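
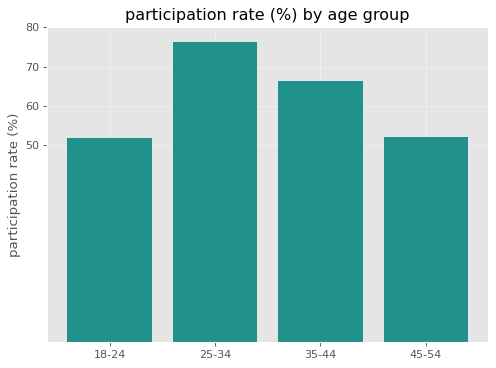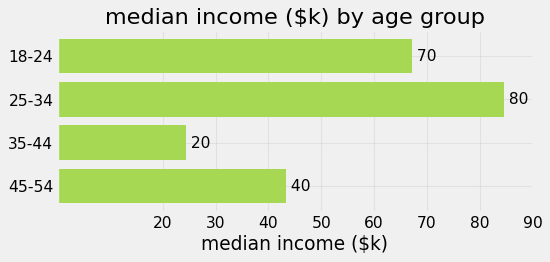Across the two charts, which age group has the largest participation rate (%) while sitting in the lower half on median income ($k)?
Chart 2 median median income ($k) ≈ 60; below-median age groups: 35-44, 45-54. Among those, 35-44 has the highest participation rate (%) (≈ 70).

35-44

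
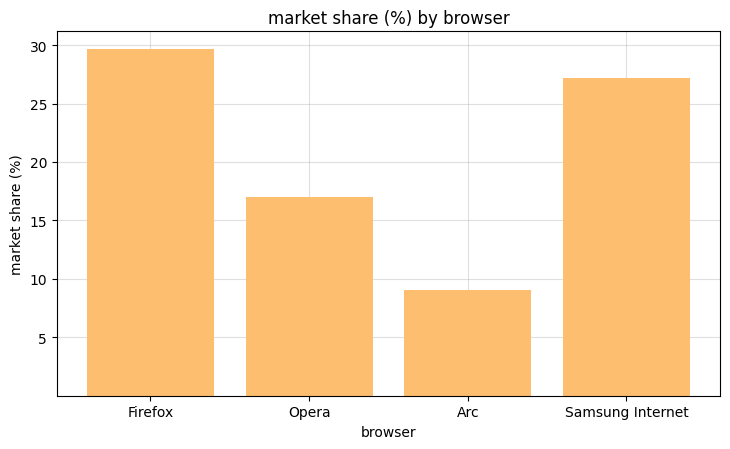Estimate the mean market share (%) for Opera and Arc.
(15 + 10) / 2 ≈ 12.

≈ 12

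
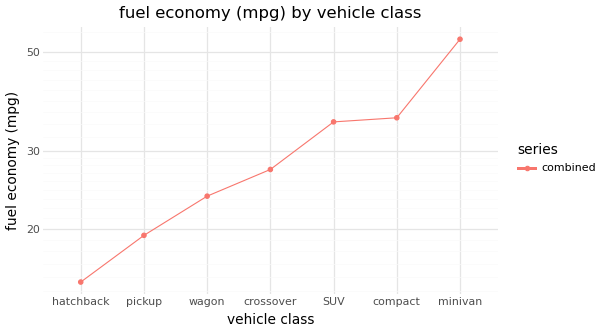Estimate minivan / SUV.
≈ 1.57×

minivan ≈ 55, SUV ≈ 35; 55/35 ≈ 1.57.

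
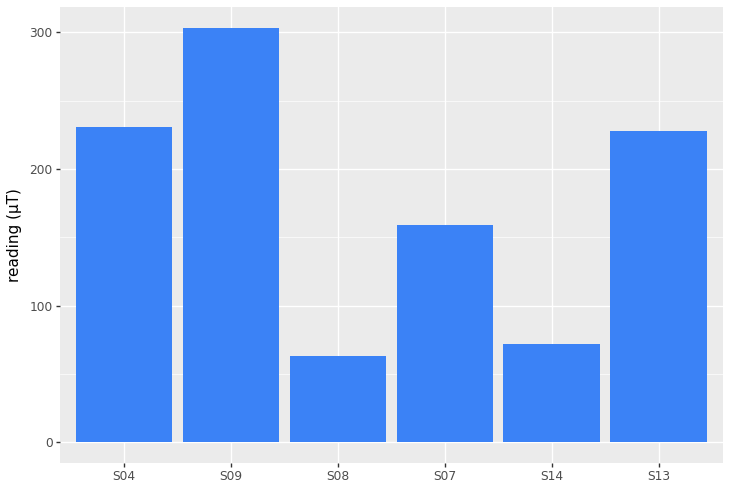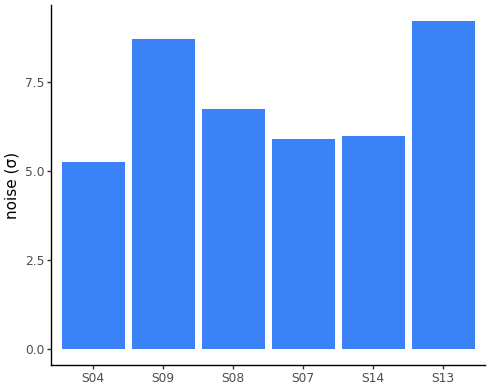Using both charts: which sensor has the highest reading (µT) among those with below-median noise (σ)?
Chart 2 median noise (σ) ≈ 6; below-median sensors: S04, S07, S14. Among those, S04 has the highest reading (µT) (≈ 250).

S04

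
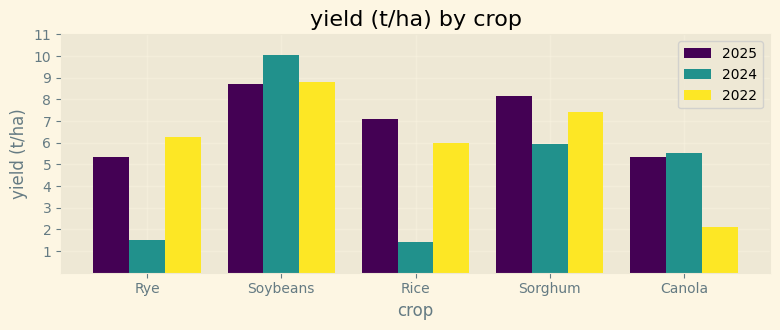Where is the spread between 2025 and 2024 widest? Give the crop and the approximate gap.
Rice, ≈ 6 t/ha

Rice: 2025 ≈ 7, 2024 ≈ 1 → gap ≈ 6. Next-largest (Rye) is only ≈ 4.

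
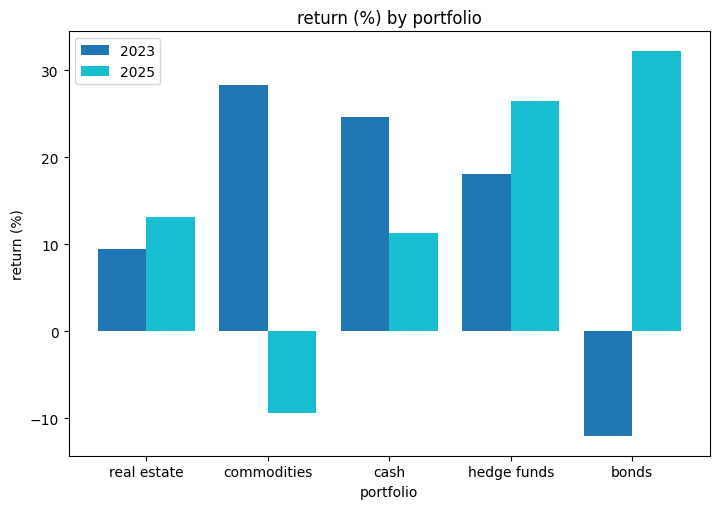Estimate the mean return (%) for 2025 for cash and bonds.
≈ 20

(10 + 30) / 2 ≈ 20.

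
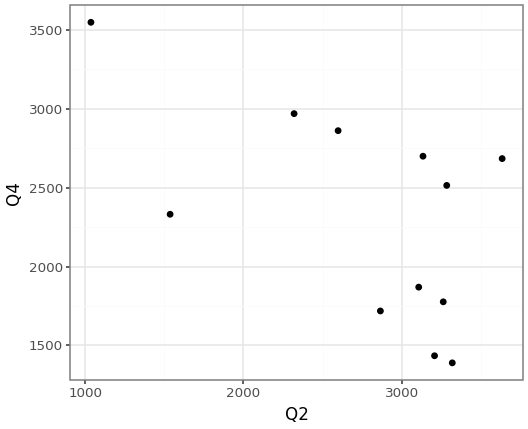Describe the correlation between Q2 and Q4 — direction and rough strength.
Points are negatively correlated; moderate (|r| ≈ 0.6).

negative, moderate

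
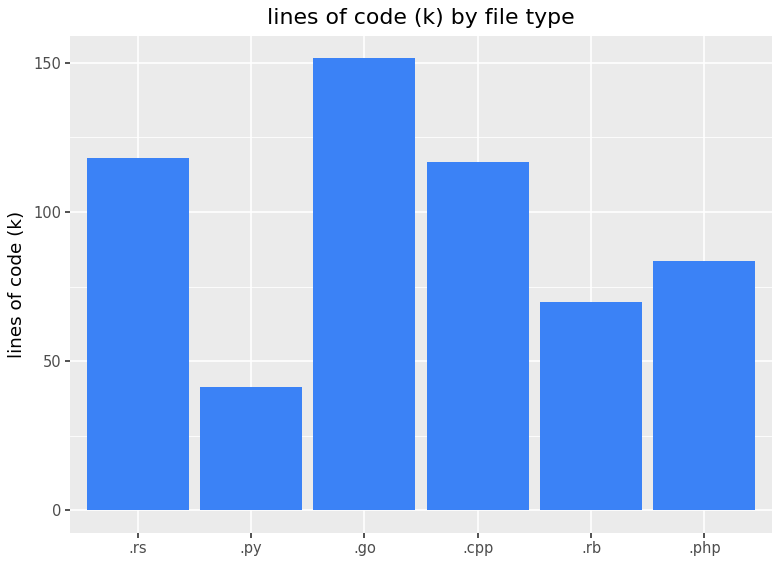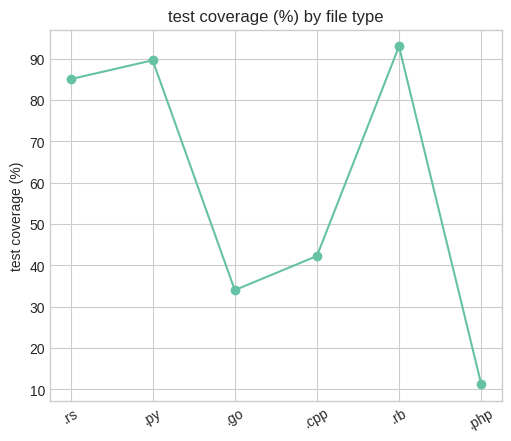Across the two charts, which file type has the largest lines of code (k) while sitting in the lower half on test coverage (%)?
Chart 2 median test coverage (%) ≈ 60; below-median file types: .go, .cpp, .php. Among those, .go has the highest lines of code (k) (≈ 160).

.go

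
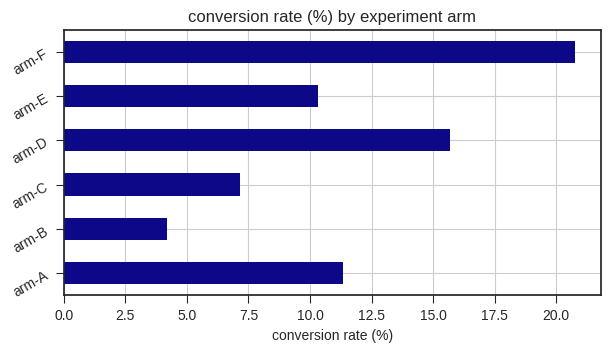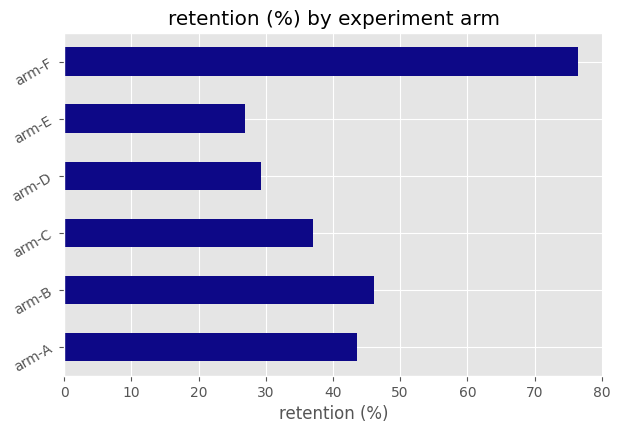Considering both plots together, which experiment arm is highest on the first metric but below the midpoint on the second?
arm-D

Chart 2 median retention (%) ≈ 40; below-median experiment arms: arm-C, arm-D, arm-E. Among those, arm-D has the highest conversion rate (%) (≈ 16).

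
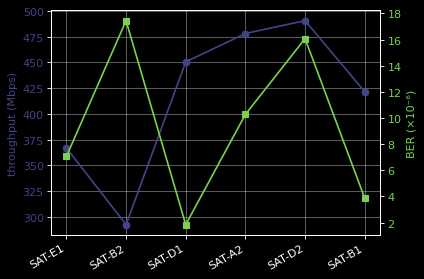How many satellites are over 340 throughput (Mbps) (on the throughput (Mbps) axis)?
Above 340: SAT-E1, SAT-D1, SAT-A2, SAT-D2, SAT-B1.

5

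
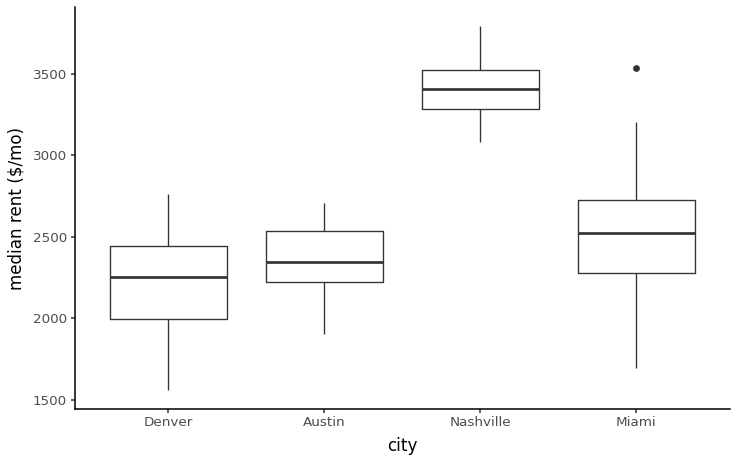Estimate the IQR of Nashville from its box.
≈ 200

Q3 ≈ 3500, Q1 ≈ 3300; IQR ≈ 200.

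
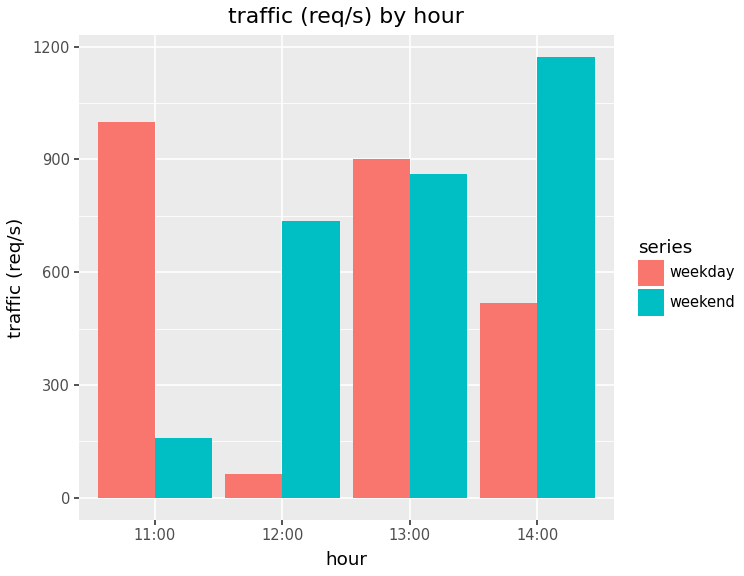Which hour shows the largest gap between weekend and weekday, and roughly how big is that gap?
11:00: weekend ≈ 200, weekday ≈ 1000 → gap ≈ 800. Next-largest (12:00) is only ≈ 600.

11:00, ≈ 800 req/s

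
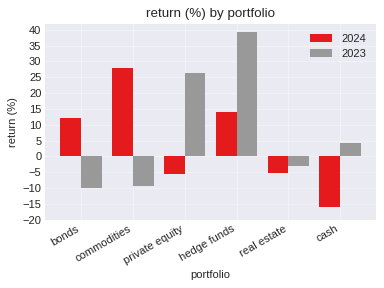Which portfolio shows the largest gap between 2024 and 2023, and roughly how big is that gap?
commodities, ≈ 40 %

commodities: 2024 ≈ 30, 2023 ≈ -10 → gap ≈ 40. Next-largest (private equity) is only ≈ 30.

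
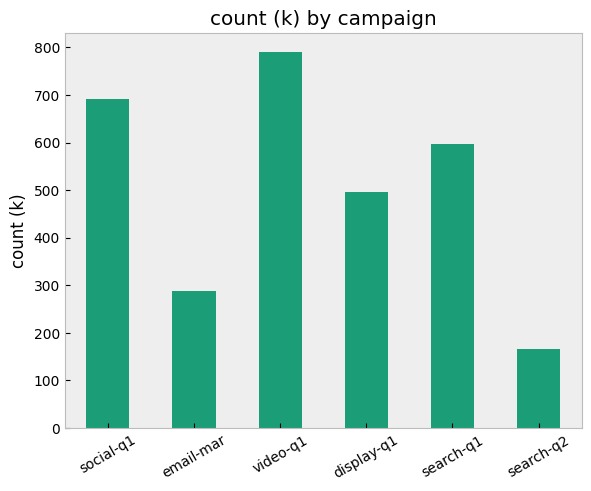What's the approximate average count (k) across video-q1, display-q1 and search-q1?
≈ 633

(800 + 500 + 600) / 3 ≈ 633.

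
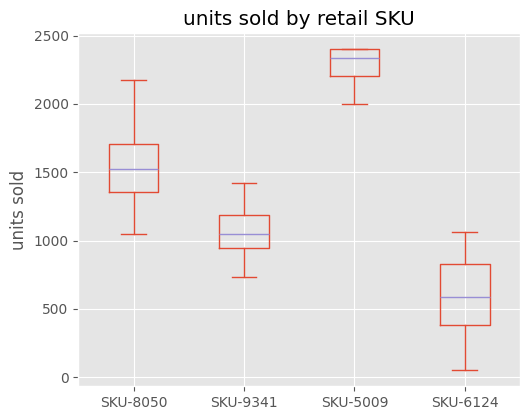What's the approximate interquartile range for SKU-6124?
≈ 400

Q3 ≈ 800, Q1 ≈ 400; IQR ≈ 400.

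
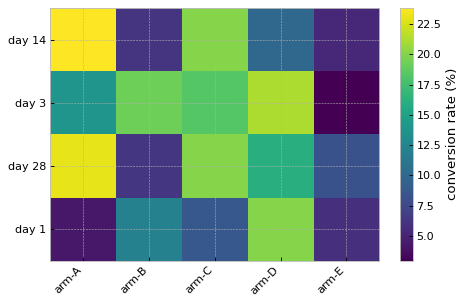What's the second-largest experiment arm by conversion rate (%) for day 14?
arm-C

Top 3 for day 14: arm-A ≈ 24, arm-C ≈ 20, arm-D ≈ 10.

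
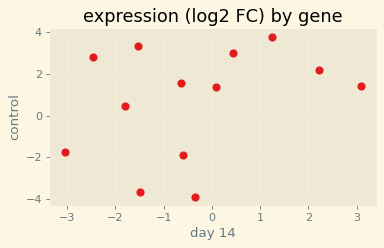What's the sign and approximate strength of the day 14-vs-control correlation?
Points are positively correlated; weak (|r| ≈ 0.3).

positive, weak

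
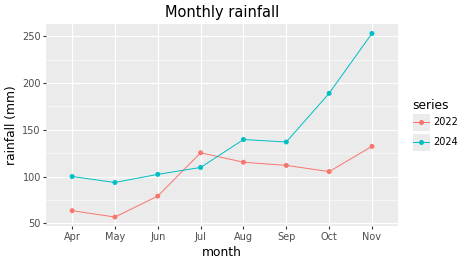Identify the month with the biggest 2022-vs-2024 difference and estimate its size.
Nov, ≈ 120 mm

Nov: 2022 ≈ 140, 2024 ≈ 260 → gap ≈ 120. Next-largest (Oct) is only ≈ 80.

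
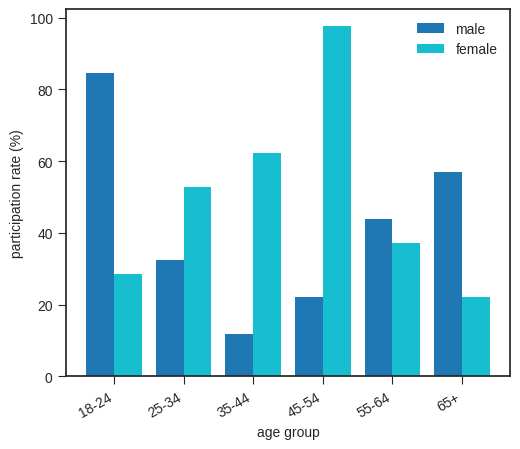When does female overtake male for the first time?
25-34

18-24: female ≈ 30 vs male ≈ 80 (not yet); 25-34: female ≈ 50 vs male ≈ 30 (first crossover).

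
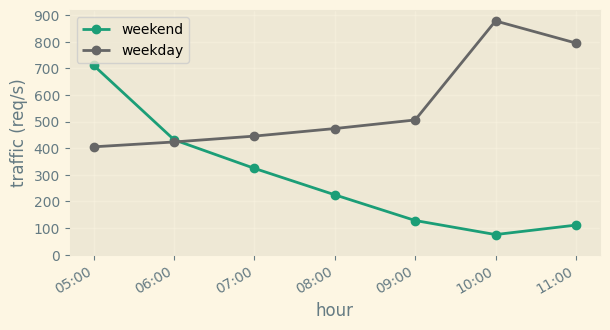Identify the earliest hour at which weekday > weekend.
07:00

06:00: weekday ≈ 400 vs weekend ≈ 400 (not yet); 07:00: weekday ≈ 400 vs weekend ≈ 300 (first crossover).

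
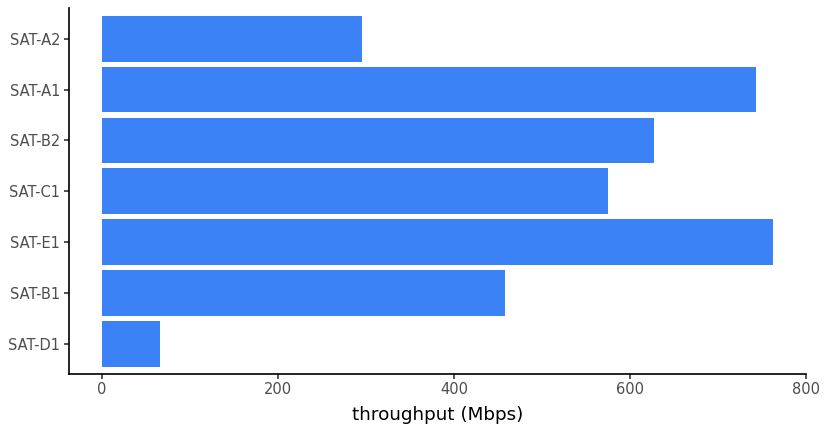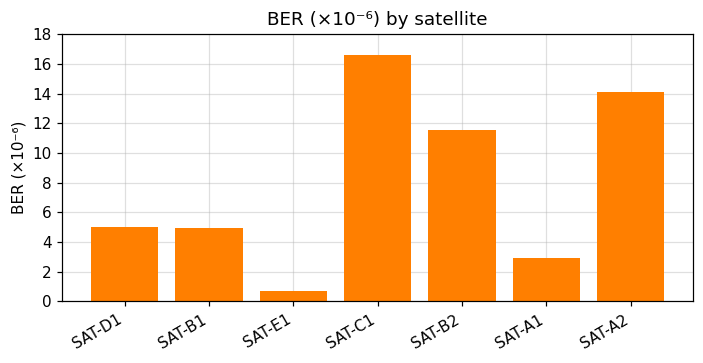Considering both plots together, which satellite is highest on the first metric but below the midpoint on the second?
SAT-E1

Chart 2 median BER (×10⁻⁶) ≈ 6; below-median satellites: SAT-B1, SAT-E1, SAT-A1. Among those, SAT-E1 has the highest throughput (Mbps) (≈ 800).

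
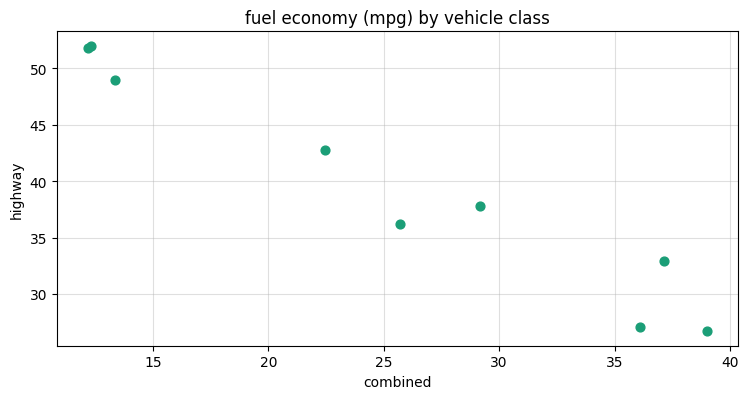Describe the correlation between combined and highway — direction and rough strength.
Points are negatively correlated; strong (|r| ≈ 1.0).

negative, strong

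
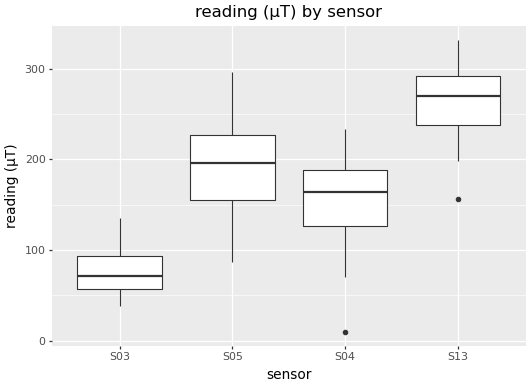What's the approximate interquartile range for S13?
≈ 60

Q3 ≈ 300, Q1 ≈ 240; IQR ≈ 60.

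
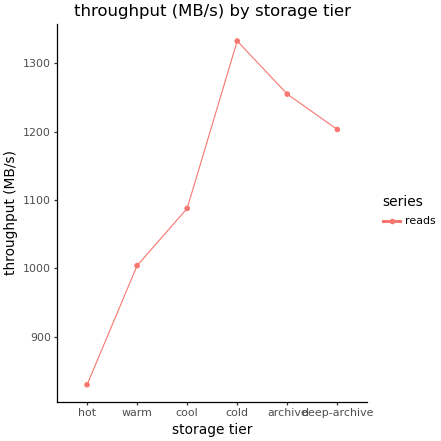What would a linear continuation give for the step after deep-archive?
Last three: 1350, 1250, 1200 → slope ≈ -75/step → next ≈ 1125.

≈ 1125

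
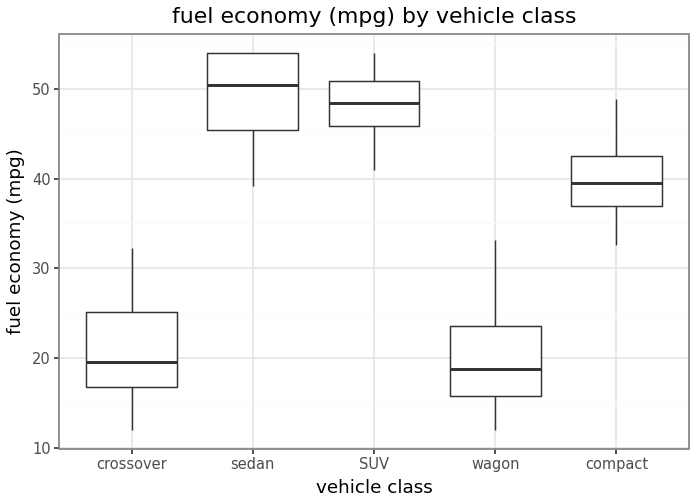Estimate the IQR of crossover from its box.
Q3 ≈ 25, Q1 ≈ 15; IQR ≈ 10.

≈ 10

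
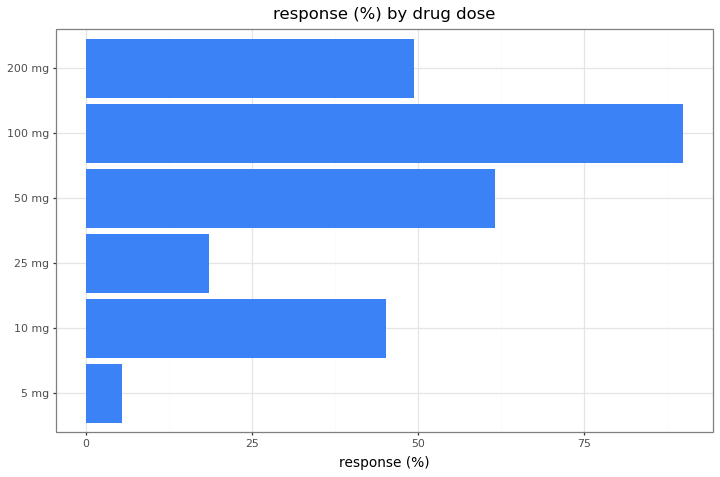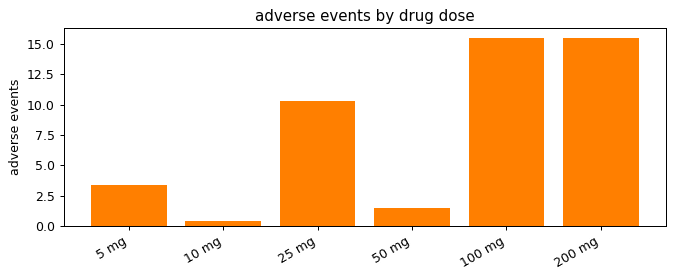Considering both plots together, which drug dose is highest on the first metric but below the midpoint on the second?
50 mg

Chart 2 median adverse events ≈ 6; below-median drug doses: 5 mg, 10 mg, 50 mg. Among those, 50 mg has the highest response (%) (≈ 60).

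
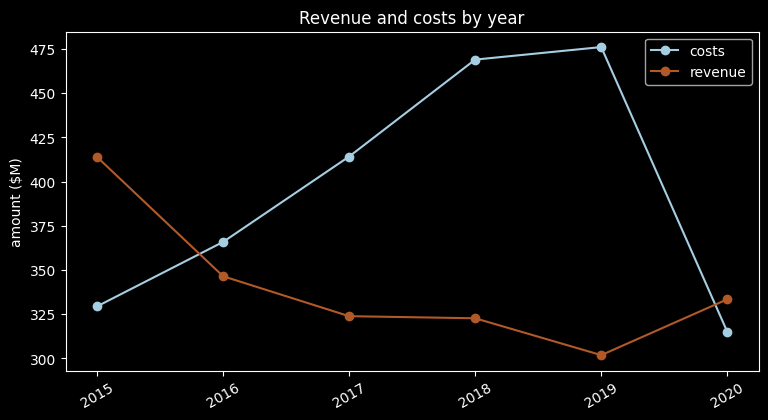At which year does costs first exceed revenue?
2015: costs ≈ 320 vs revenue ≈ 420 (not yet); 2016: costs ≈ 360 vs revenue ≈ 340 (first crossover).

2016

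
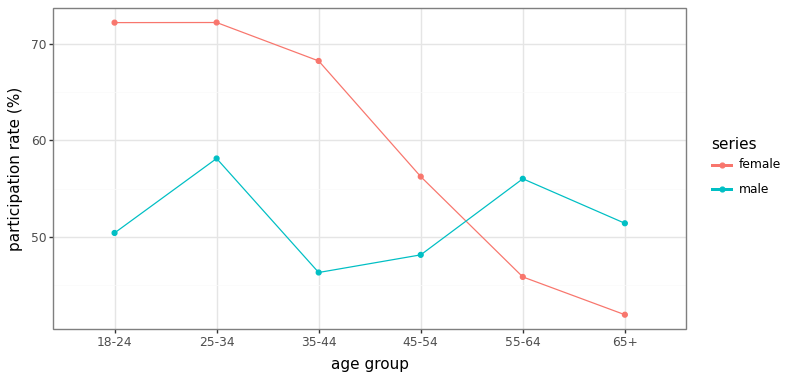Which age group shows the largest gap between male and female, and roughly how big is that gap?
35-44, ≈ 25 %

35-44: male ≈ 45, female ≈ 70 → gap ≈ 25. Next-largest (18-24) is only ≈ 20.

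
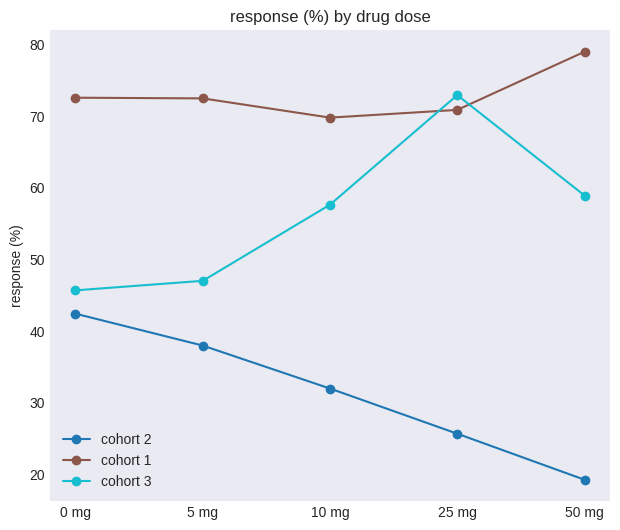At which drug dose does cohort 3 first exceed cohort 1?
10 mg: cohort 3 ≈ 60 vs cohort 1 ≈ 70 (not yet); 25 mg: cohort 3 ≈ 75 vs cohort 1 ≈ 70 (first crossover).

25 mg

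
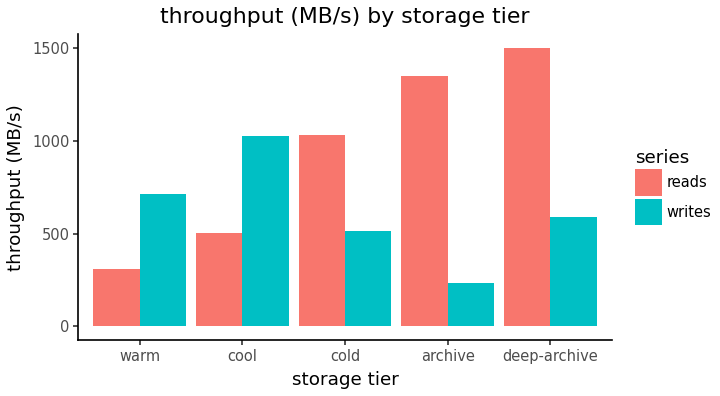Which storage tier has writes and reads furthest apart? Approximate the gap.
archive, ≈ 1200 MB/s

archive: writes ≈ 200, reads ≈ 1400 → gap ≈ 1200. Next-largest (deep-archive) is only ≈ 800.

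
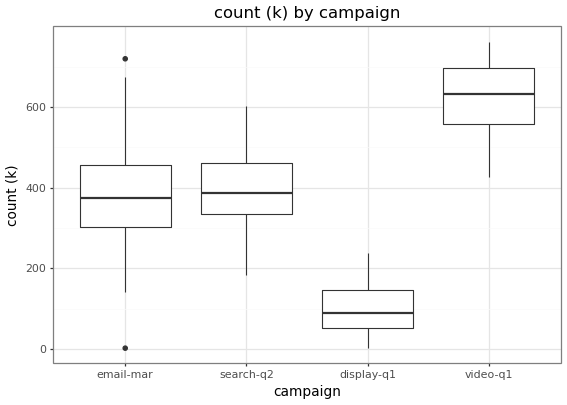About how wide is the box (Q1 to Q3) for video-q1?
≈ 150

Q3 ≈ 700, Q1 ≈ 550; IQR ≈ 150.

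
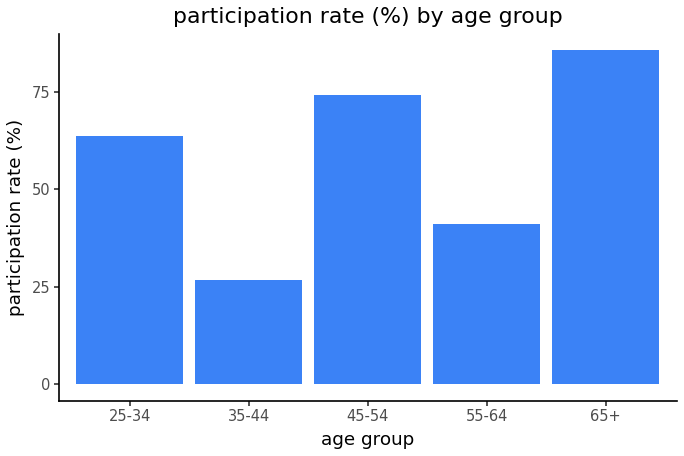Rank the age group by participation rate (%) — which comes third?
Top 4: 65+ ≈ 90, 45-54 ≈ 70, 25-34 ≈ 60, 55-64 ≈ 40.

25-34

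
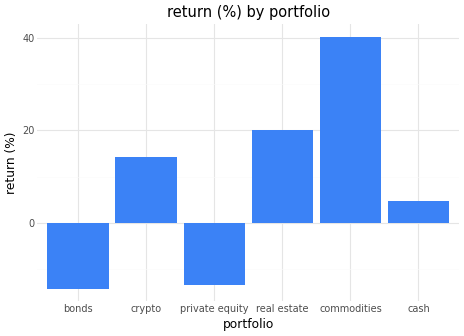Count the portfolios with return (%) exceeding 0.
4

Above 0: crypto, real estate, commodities, cash.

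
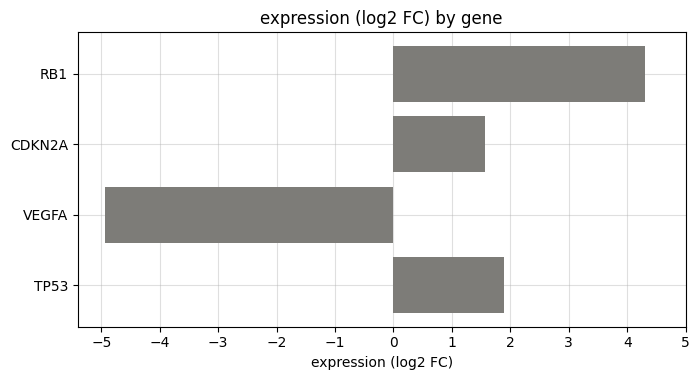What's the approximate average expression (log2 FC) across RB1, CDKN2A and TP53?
(4 + 2 + 2) / 3 ≈ 3.

≈ 3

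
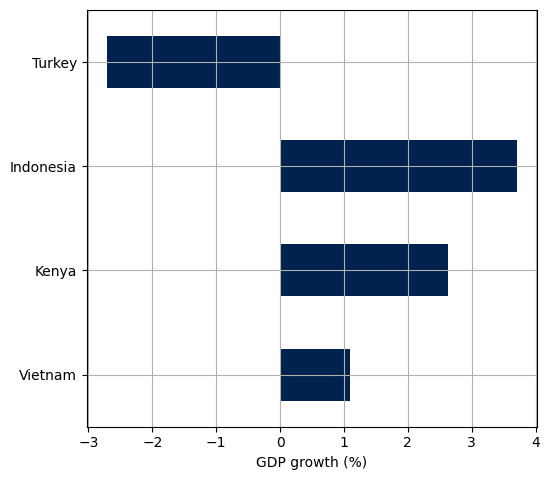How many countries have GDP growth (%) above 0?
Above 0: Vietnam, Kenya, Indonesia.

3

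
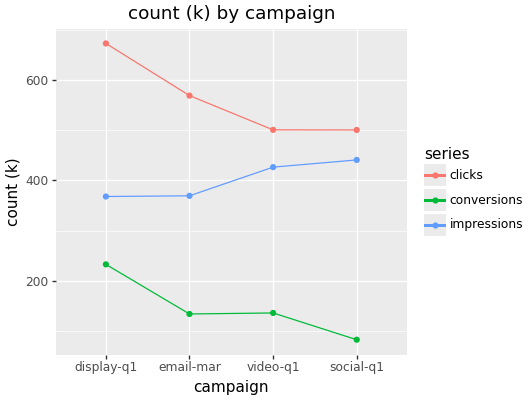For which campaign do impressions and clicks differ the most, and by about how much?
display-q1: impressions ≈ 350, clicks ≈ 650 → gap ≈ 300. Next-largest (email-mar) is only ≈ 200.

display-q1, ≈ 300 k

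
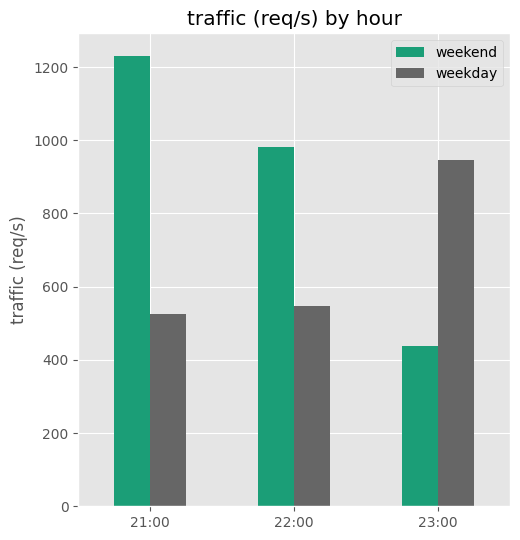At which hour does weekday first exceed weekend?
23:00

22:00: weekday ≈ 600 vs weekend ≈ 1000 (not yet); 23:00: weekday ≈ 1000 vs weekend ≈ 400 (first crossover).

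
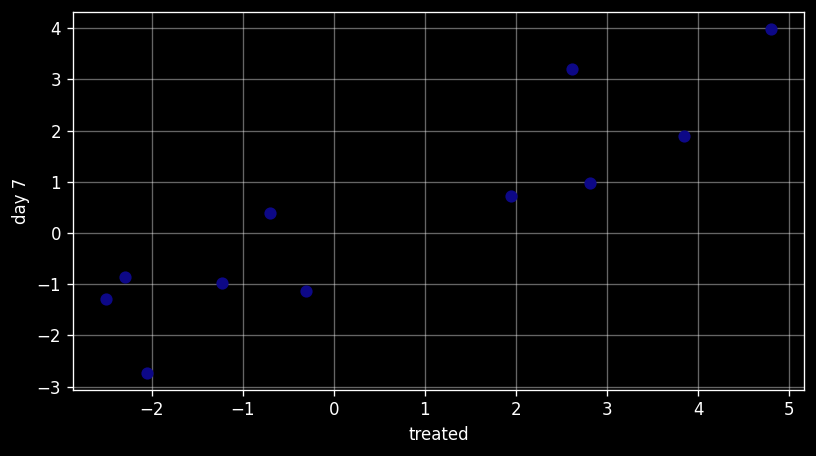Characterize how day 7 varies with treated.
positive, strong

Points are positively correlated; strong (|r| ≈ 0.9).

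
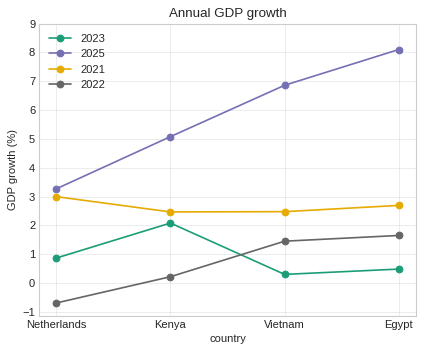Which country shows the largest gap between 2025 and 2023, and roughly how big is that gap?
Egypt, ≈ 8 %

Egypt: 2025 ≈ 8, 2023 ≈ 0 → gap ≈ 8. Next-largest (Vietnam) is only ≈ 7.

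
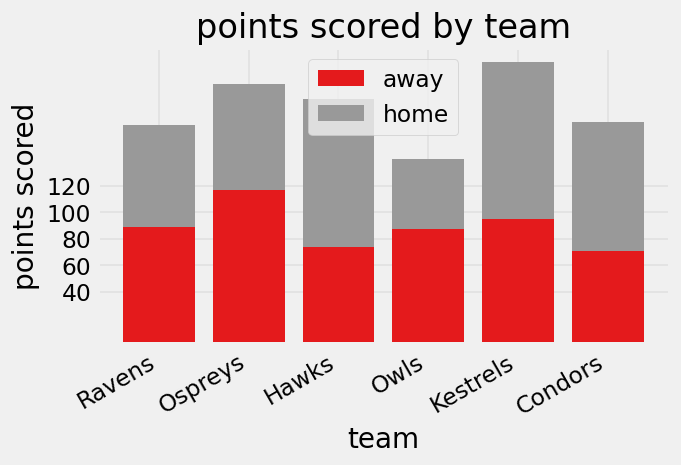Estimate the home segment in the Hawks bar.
home top ≈ 180, bottom ≈ 80; segment ≈ 100.

≈ 100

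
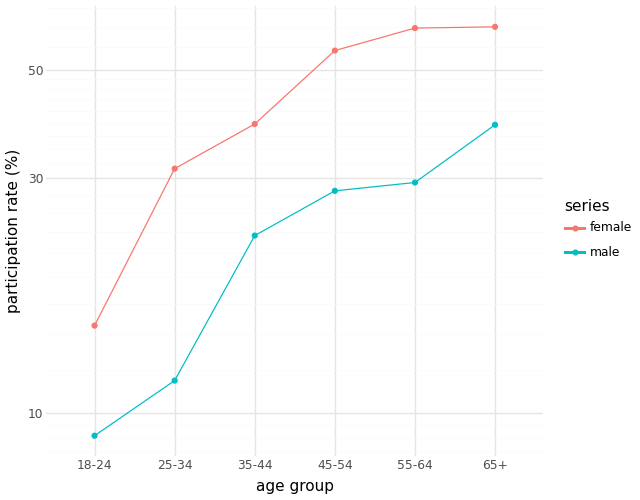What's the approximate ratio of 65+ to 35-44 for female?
≈ 1.5×

65+ ≈ 60, 35-44 ≈ 40; 60/40 ≈ 1.5.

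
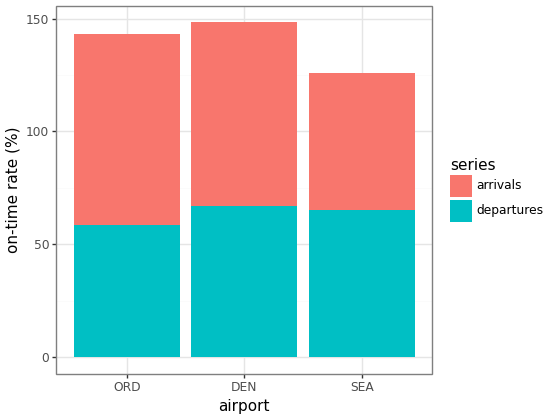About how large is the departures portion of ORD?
departures top ≈ 60, bottom ≈ 0; segment ≈ 60.

≈ 60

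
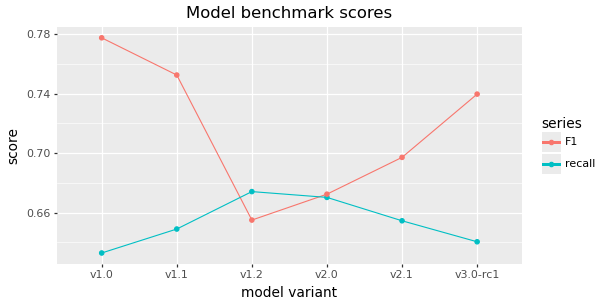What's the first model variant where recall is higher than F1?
v1.2

v1.1: recall ≈ 0.64 vs F1 ≈ 0.76 (not yet); v1.2: recall ≈ 0.68 vs F1 ≈ 0.66 (first crossover).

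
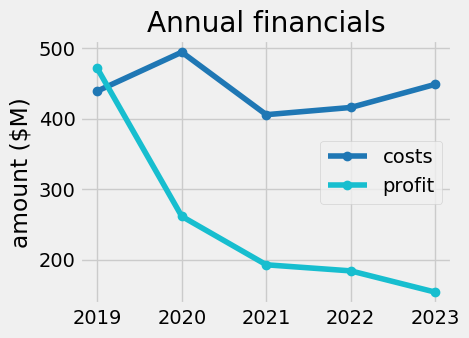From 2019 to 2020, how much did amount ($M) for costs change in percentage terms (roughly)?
≈ +11.1%

2019 ≈ 450, 2020 ≈ 500; (500 − 450) / 450 ≈ +11.1%.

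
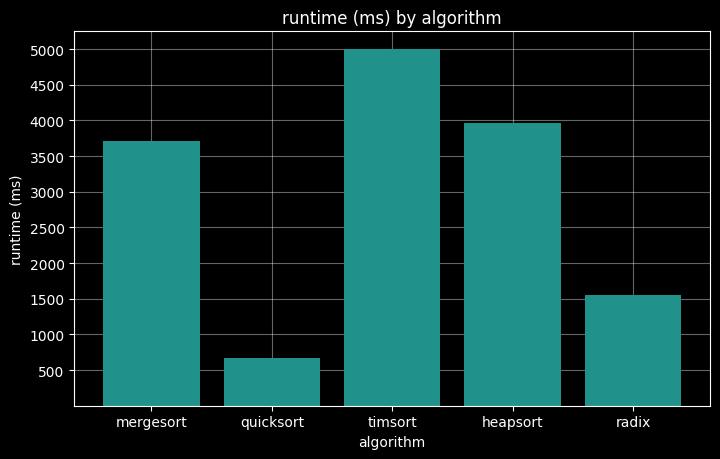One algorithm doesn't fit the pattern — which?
quicksort ≈ 500; the rest sit between ≈ 1500 and ≈ 5000.

quicksort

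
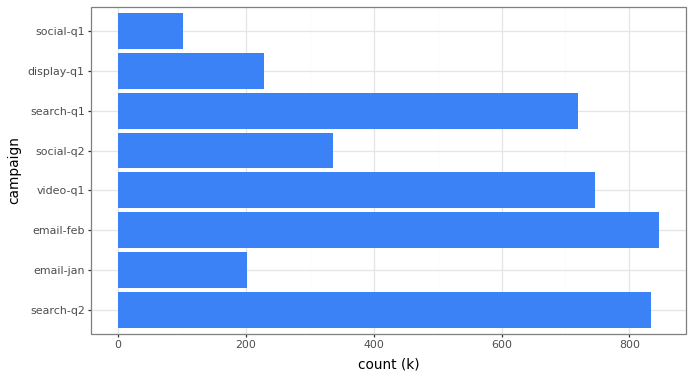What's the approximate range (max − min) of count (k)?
≈ 700

Max email-feb ≈ 800, min social-q1 ≈ 100; range ≈ 700.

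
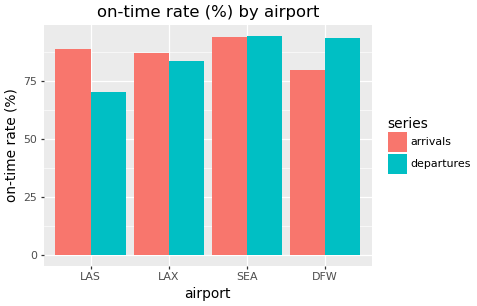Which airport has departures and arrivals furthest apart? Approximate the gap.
LAS: departures ≈ 70, arrivals ≈ 90 → gap ≈ 20. Next-largest (DFW) is only ≈ 10.

LAS, ≈ 20 %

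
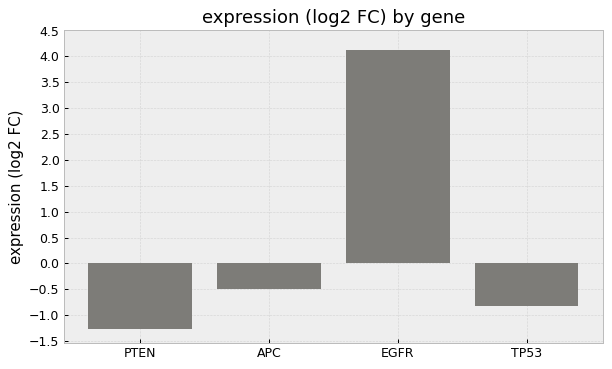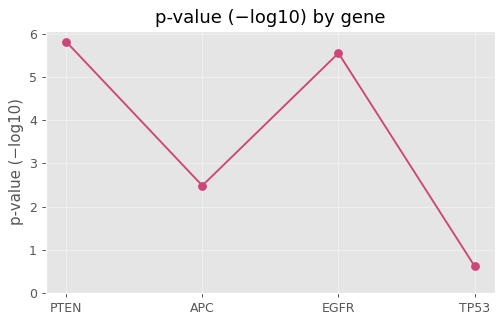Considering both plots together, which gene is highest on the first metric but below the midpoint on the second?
Chart 2 median p-value (−log10) ≈ 4; below-median genes: APC, TP53. Among those, APC has the highest expression (log2 FC) (≈ -0.5).

APC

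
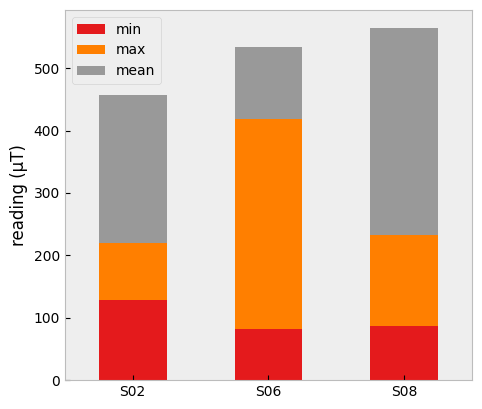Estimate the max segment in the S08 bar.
max top ≈ 250, bottom ≈ 100; segment ≈ 150.

≈ 150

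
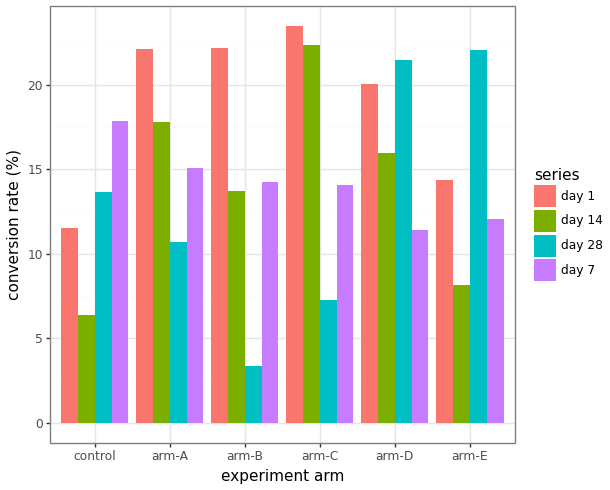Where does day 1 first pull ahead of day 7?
control: day 1 ≈ 12 vs day 7 ≈ 18 (not yet); arm-A: day 1 ≈ 22 vs day 7 ≈ 16 (first crossover).

arm-A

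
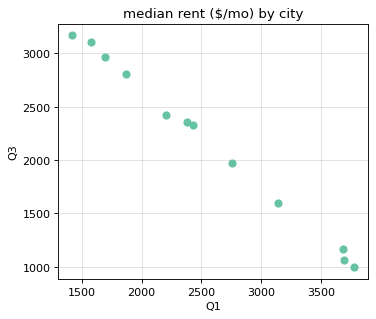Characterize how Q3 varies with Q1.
Points are negatively correlated; strong (|r| ≈ 1.0).

negative, strong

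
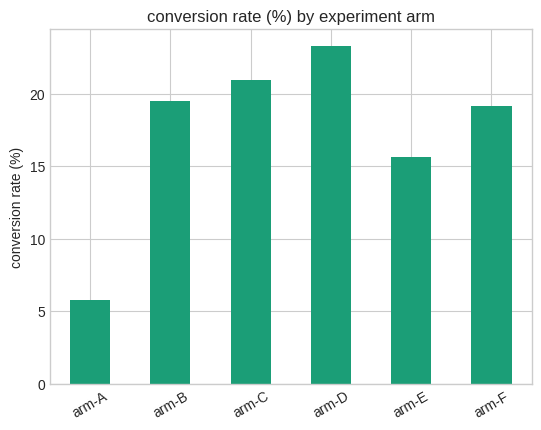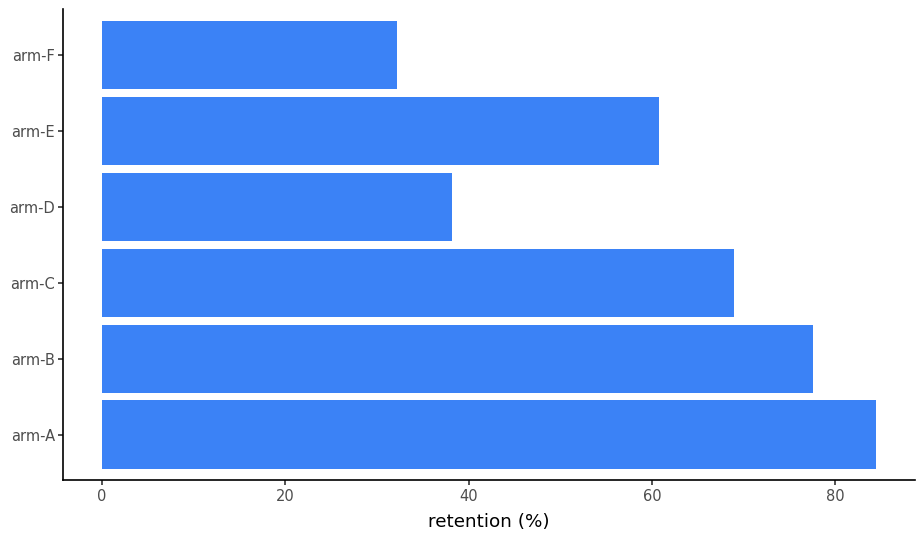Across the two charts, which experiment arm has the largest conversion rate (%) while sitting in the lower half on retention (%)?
Chart 2 median retention (%) ≈ 60; below-median experiment arms: arm-D, arm-E, arm-F. Among those, arm-D has the highest conversion rate (%) (≈ 25).

arm-D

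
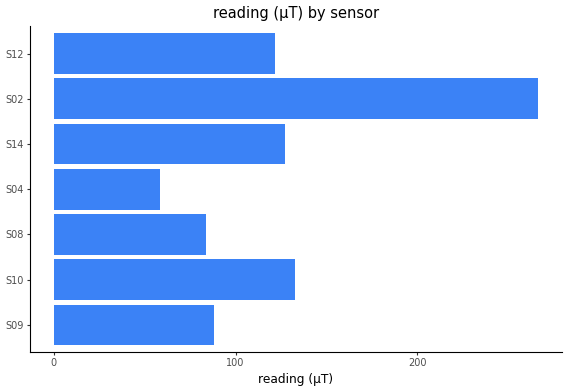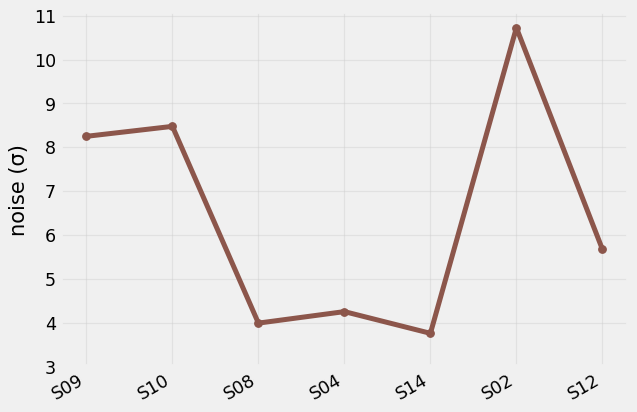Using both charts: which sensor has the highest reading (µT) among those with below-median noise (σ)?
S14

Chart 2 median noise (σ) ≈ 6; below-median sensors: S08, S04, S14. Among those, S14 has the highest reading (µT) (≈ 125).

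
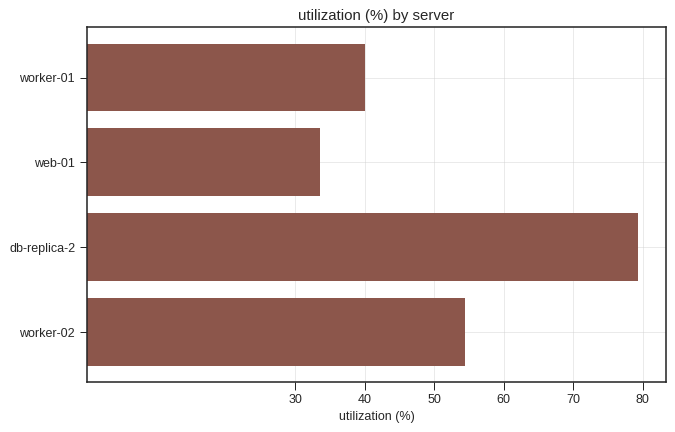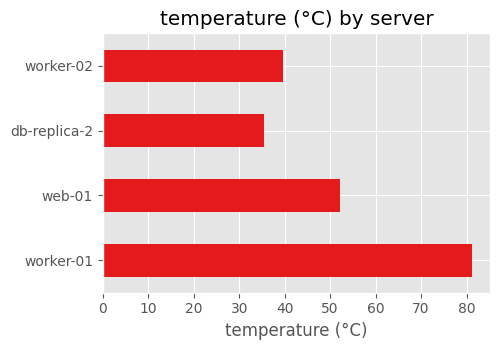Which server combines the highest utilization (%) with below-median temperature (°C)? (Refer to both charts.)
db-replica-2

Chart 2 median temperature (°C) ≈ 50; below-median servers: db-replica-2, worker-02. Among those, db-replica-2 has the highest utilization (%) (≈ 80).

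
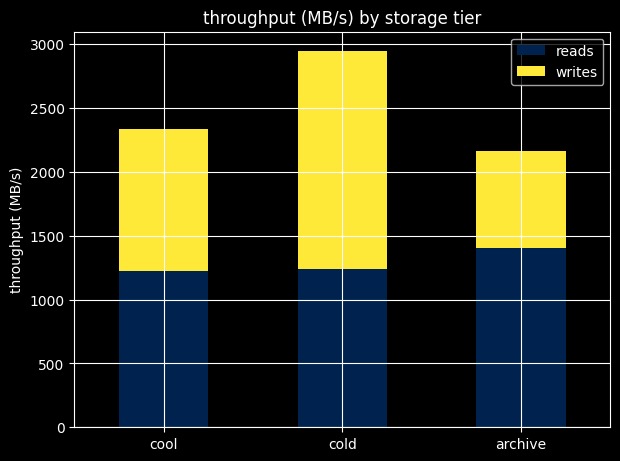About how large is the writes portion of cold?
writes top ≈ 3000, bottom ≈ 1000; segment ≈ 2000.

≈ 2000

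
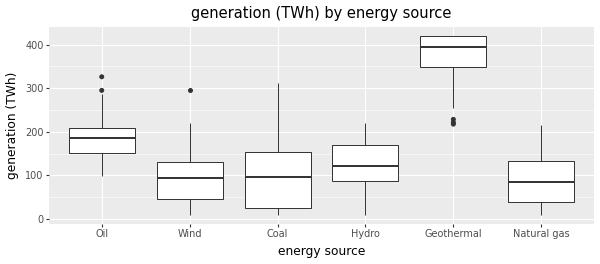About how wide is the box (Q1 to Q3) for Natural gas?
≈ 100

Q3 ≈ 150, Q1 ≈ 50; IQR ≈ 100.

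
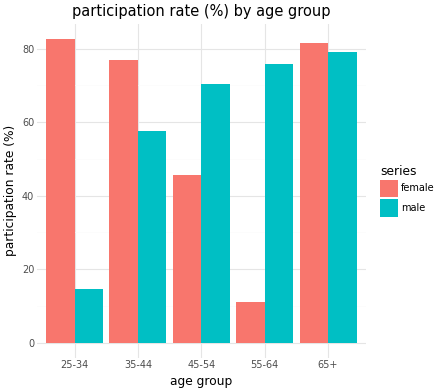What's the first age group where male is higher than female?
45-54

35-44: male ≈ 60 vs female ≈ 80 (not yet); 45-54: male ≈ 70 vs female ≈ 50 (first crossover).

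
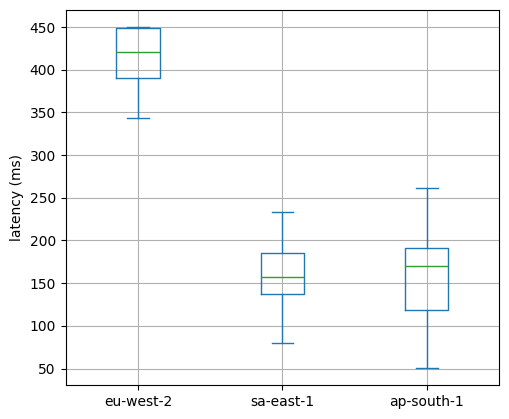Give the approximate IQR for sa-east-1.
≈ 50

Q3 ≈ 175, Q1 ≈ 125; IQR ≈ 50.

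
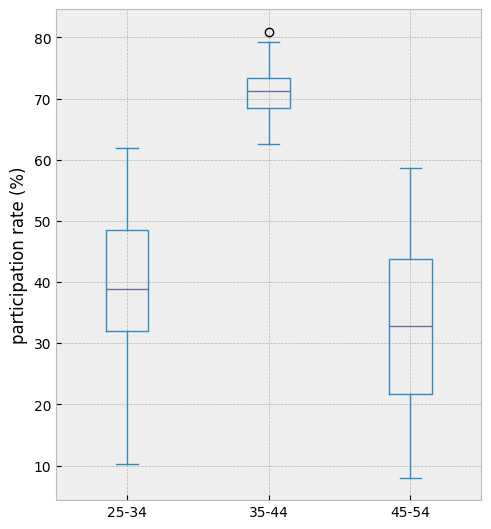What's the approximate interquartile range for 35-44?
Q3 ≈ 75, Q1 ≈ 70; IQR ≈ 5.

≈ 5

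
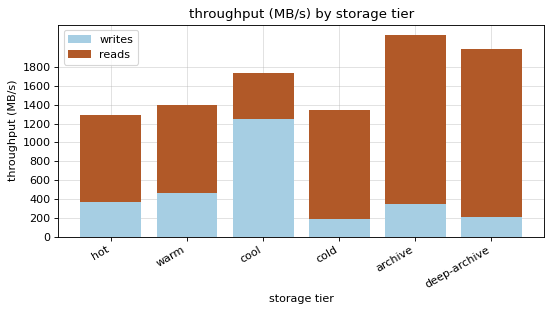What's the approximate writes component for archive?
writes top ≈ 400, bottom ≈ 0; segment ≈ 400.

≈ 400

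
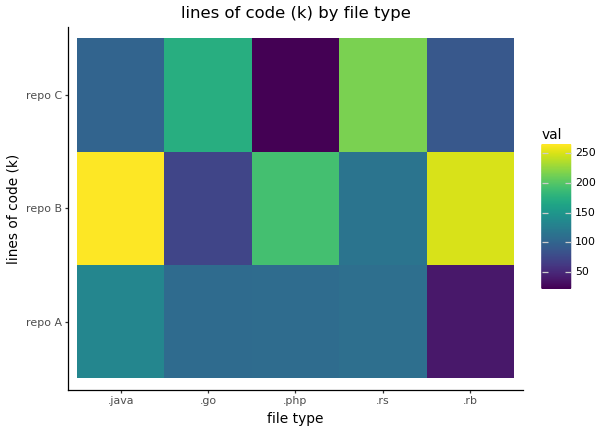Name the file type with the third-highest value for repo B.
.php

Top 4 for repo B: .java ≈ 275, .rb ≈ 250, .php ≈ 200, .rs ≈ 125.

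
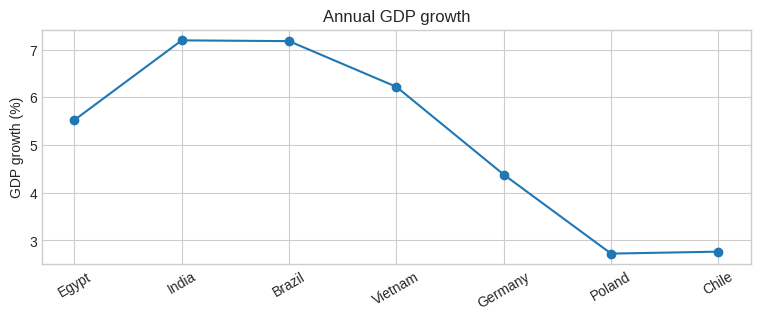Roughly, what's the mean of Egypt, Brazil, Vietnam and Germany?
≈ 5.75

(5.5 + 7.0 + 6.0 + 4.5) / 4 ≈ 5.75.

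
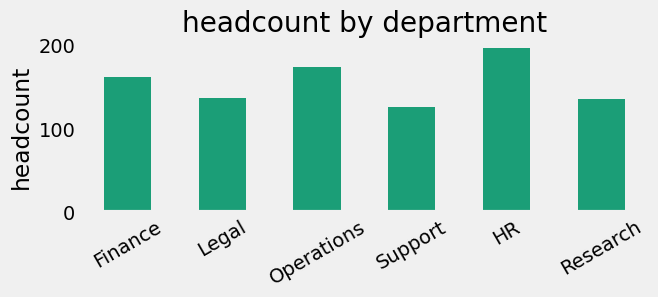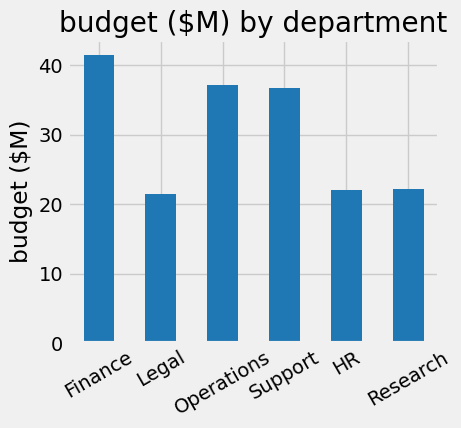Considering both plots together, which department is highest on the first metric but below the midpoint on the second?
HR

Chart 2 median budget ($M) ≈ 30; below-median departments: Legal, HR, Research. Among those, HR has the highest headcount (≈ 200).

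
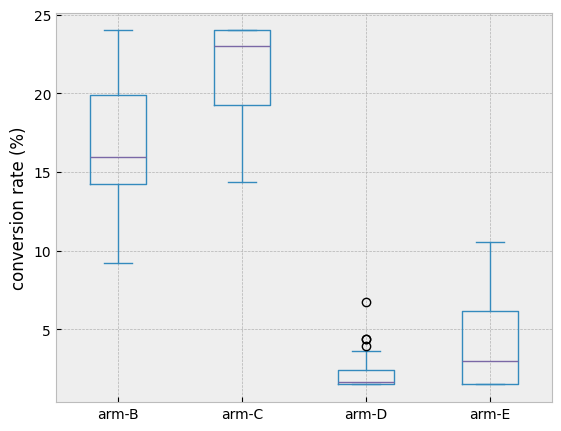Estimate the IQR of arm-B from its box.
≈ 6

Q3 ≈ 20, Q1 ≈ 14; IQR ≈ 6.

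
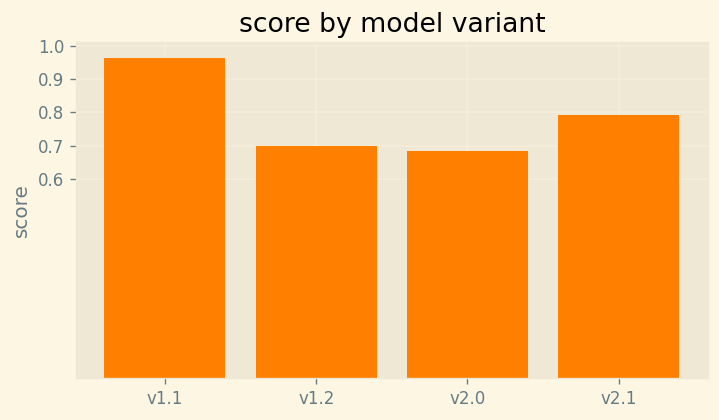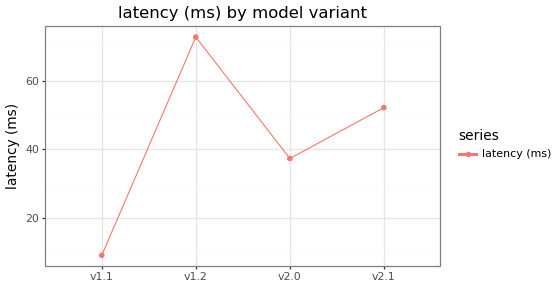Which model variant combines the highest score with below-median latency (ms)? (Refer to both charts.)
v1.1

Chart 2 median latency (ms) ≈ 40; below-median model variants: v1.1, v2.0. Among those, v1.1 has the highest score (≈ 1).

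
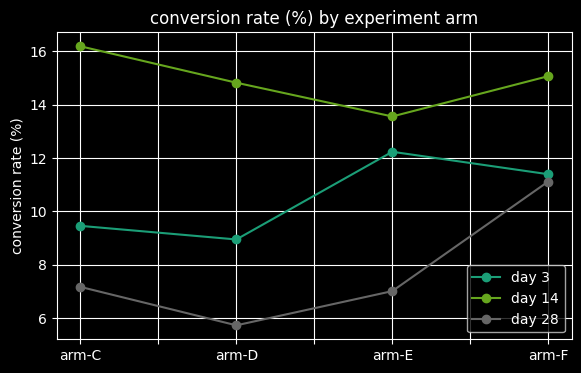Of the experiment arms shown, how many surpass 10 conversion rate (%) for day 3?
Above 10: arm-E, arm-F.

2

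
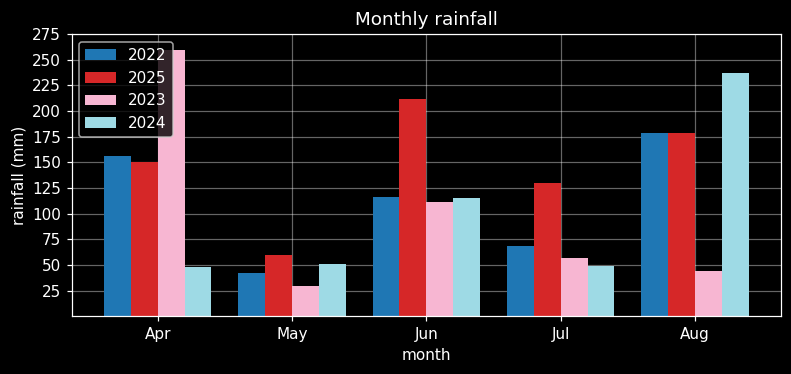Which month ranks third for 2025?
Top 4 for 2025: Jun ≈ 200, Aug ≈ 175, Apr ≈ 150, Jul ≈ 125.

Apr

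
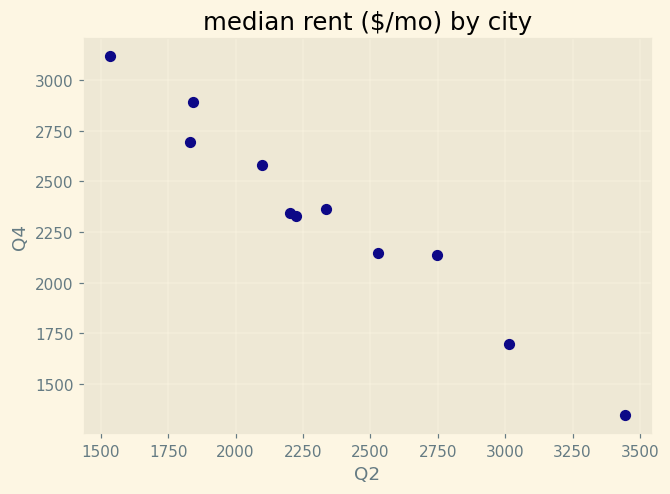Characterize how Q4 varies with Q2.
negative, strong

Points are negatively correlated; strong (|r| ≈ 1.0).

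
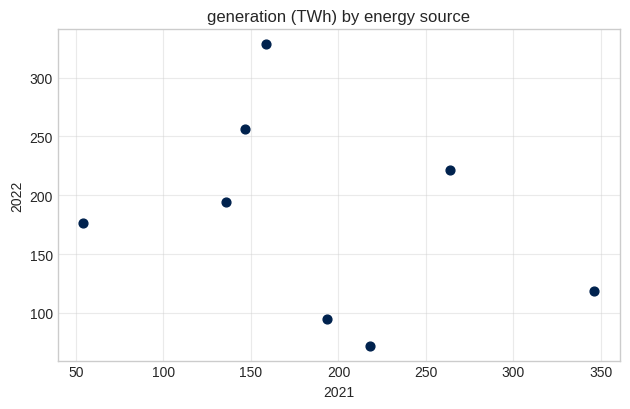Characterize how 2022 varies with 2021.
negative, weak

Points are negatively correlated; weak (|r| ≈ 0.3).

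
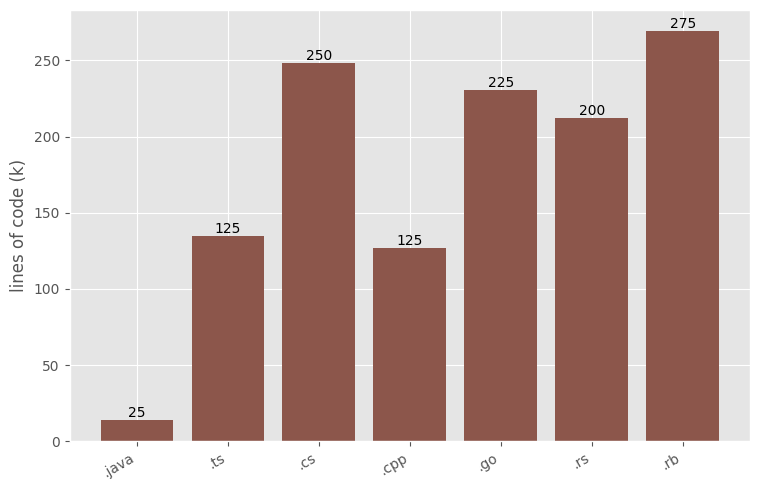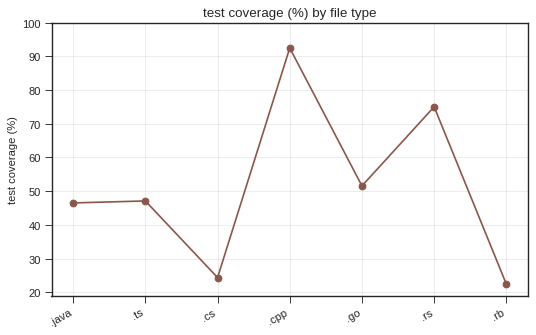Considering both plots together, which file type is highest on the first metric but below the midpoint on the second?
Chart 2 median test coverage (%) ≈ 50; below-median file types: .java, .cs, .rb. Among those, .rb has the highest lines of code (k) (≈ 275).

.rb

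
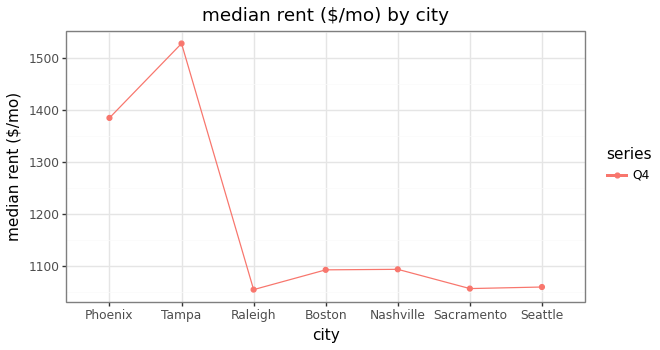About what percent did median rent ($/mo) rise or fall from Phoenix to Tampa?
Phoenix ≈ 1400, Tampa ≈ 1550; (1550 − 1400) / 1400 ≈ +10.7%.

≈ +10.7%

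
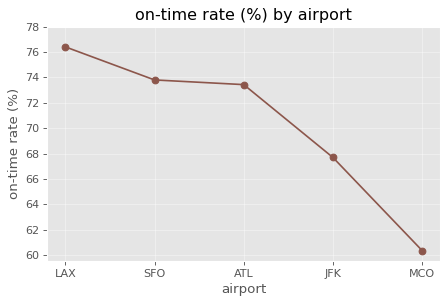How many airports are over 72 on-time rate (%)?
3

Above 72: LAX, SFO, ATL.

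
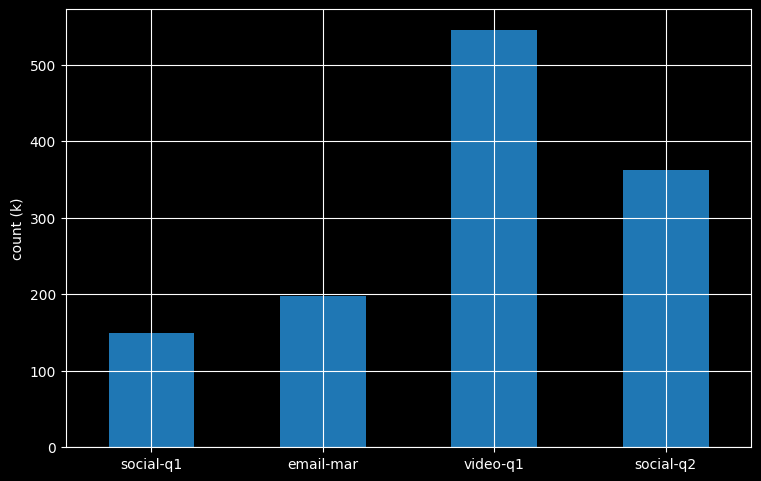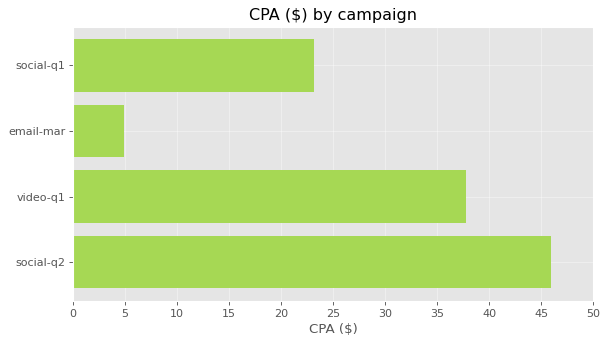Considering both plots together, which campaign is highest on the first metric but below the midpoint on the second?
Chart 2 median CPA ($) ≈ 30; below-median campaigns: social-q1, email-mar. Among those, email-mar has the highest count (k) (≈ 200).

email-mar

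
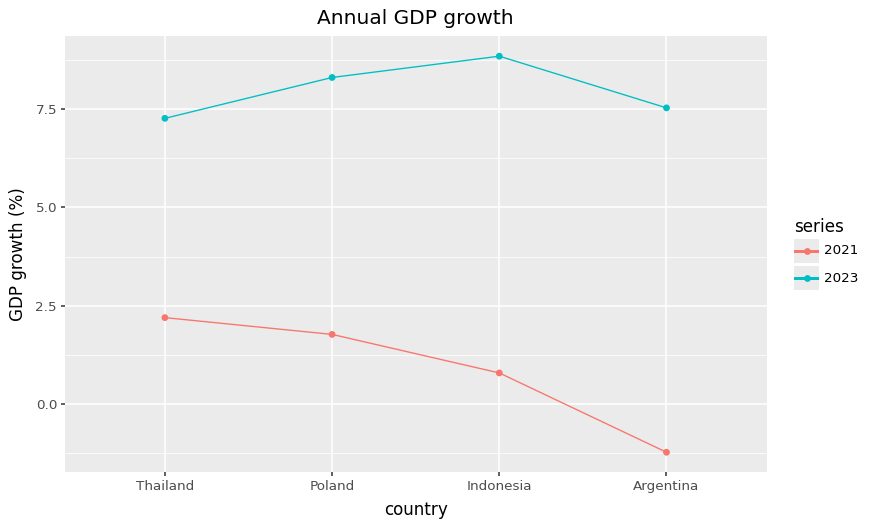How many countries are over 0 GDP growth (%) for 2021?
Above 0: Thailand, Poland, Indonesia.

3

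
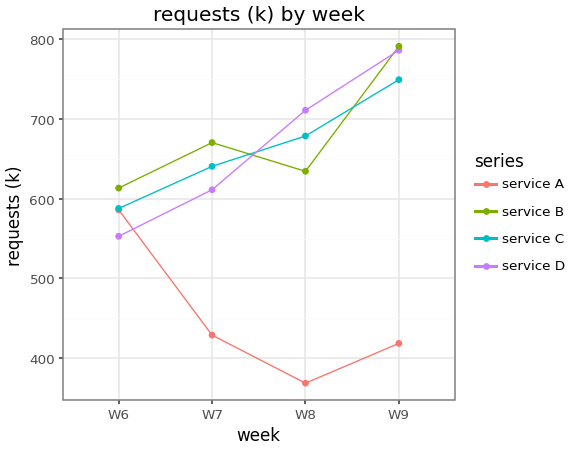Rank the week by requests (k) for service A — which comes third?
Top 4 for service A: W6 ≈ 600, W7 ≈ 450, W9 ≈ 400, W8 ≈ 350.

W9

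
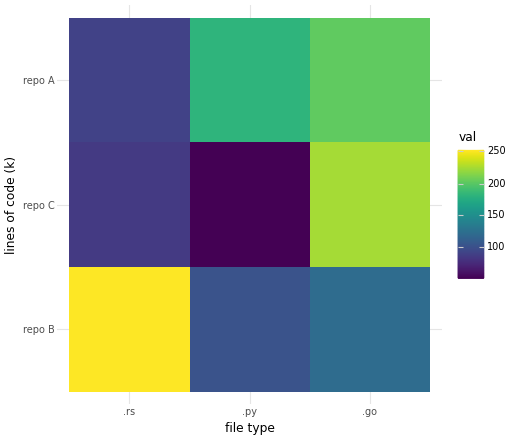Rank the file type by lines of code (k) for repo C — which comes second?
.rs

Top 3 for repo C: .go ≈ 220, .rs ≈ 80, .py ≈ 60.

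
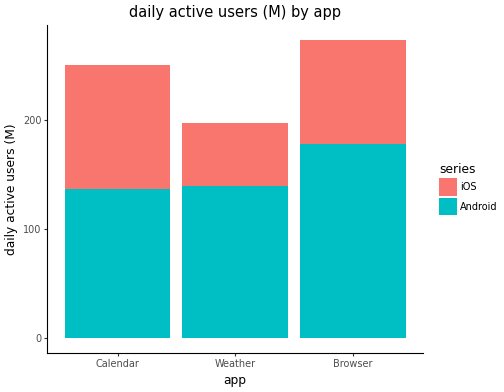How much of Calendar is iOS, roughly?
≈ 125

iOS top ≈ 250, bottom ≈ 125; segment ≈ 125.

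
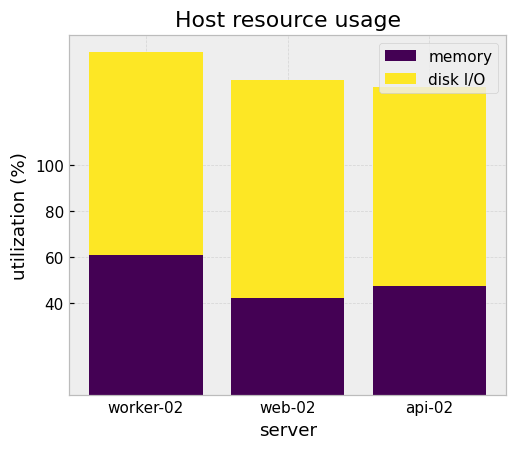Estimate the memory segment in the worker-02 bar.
memory top ≈ 60, bottom ≈ 0; segment ≈ 60.

≈ 60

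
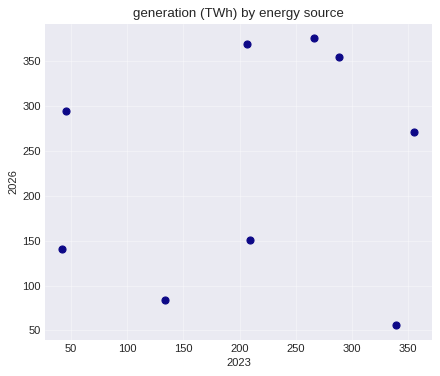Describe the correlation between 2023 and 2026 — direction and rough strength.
Points are roughly uncorrelated; weak (|r| ≈ 0.1).

no clear correlation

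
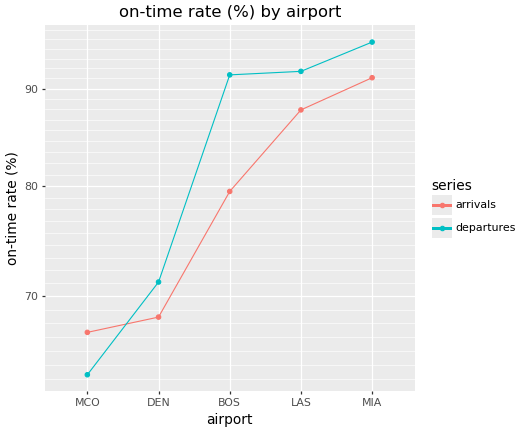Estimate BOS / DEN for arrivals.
≈ 1.14×

BOS ≈ 80, DEN ≈ 70; 80/70 ≈ 1.14.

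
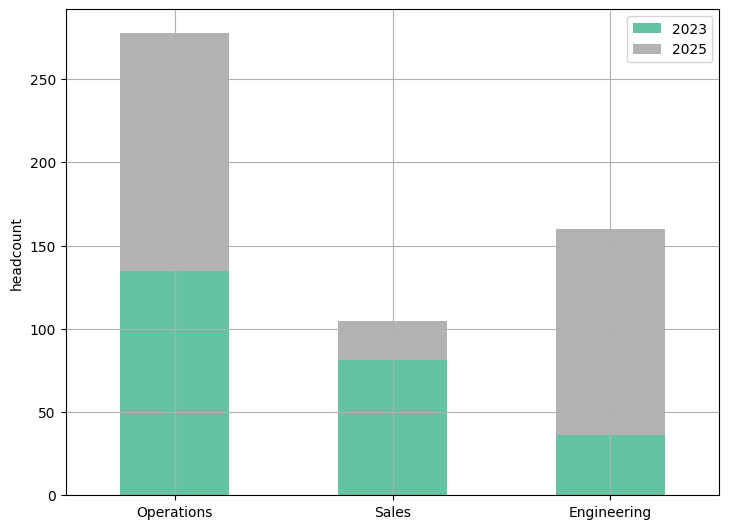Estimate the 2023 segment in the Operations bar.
≈ 125

2023 top ≈ 125, bottom ≈ 0; segment ≈ 125.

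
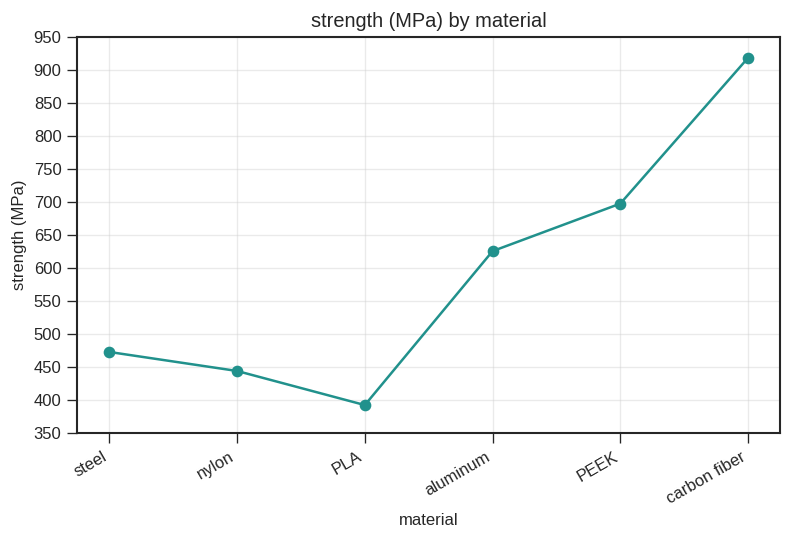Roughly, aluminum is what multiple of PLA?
aluminum ≈ 650, PLA ≈ 400; 650/400 ≈ 1.62.

≈ 1.62×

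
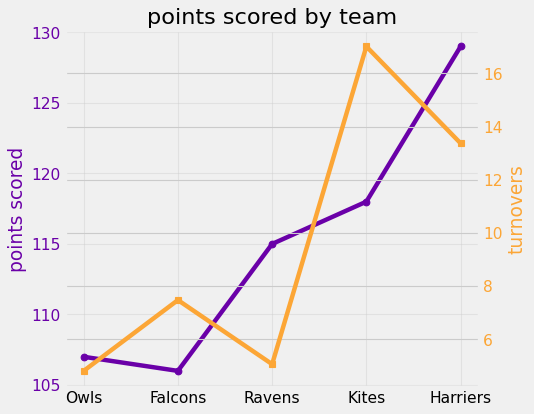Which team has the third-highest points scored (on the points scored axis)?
Top 4 (on the points scored axis): Harriers ≈ 128, Kites ≈ 118, Ravens ≈ 116, Owls ≈ 108.

Ravens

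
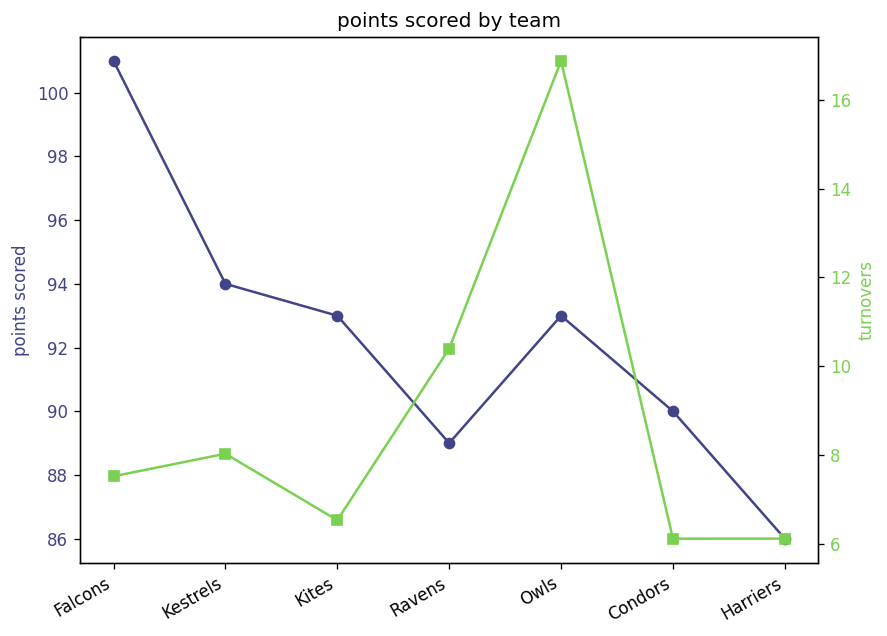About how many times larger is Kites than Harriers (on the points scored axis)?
Kites ≈ 92, Harriers ≈ 86; 92/86 ≈ 1.07.

≈ 1.07×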